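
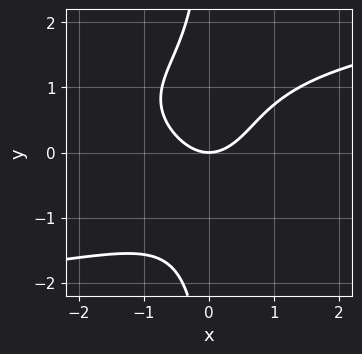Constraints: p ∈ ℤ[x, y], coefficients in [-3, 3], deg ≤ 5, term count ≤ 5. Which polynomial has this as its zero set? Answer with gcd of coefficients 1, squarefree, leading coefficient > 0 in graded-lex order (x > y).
2*x*y^3 - 3*x^2 + 3*y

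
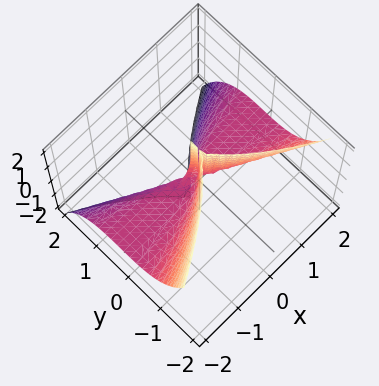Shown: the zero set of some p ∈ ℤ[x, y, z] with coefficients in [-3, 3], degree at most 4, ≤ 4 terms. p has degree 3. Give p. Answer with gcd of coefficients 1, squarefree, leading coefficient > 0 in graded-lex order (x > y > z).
2*x^2*z + 3*y^3 - y^2

First, deg p = 3. The shape is more complex than any degree-2 surface.
Then, from the visible intercepts: every point of the x-axis in the box is on the surface; the visible z-axis segment lies entirely on the surface.
Finally, the integer polynomial consistent with all of this is the stated p.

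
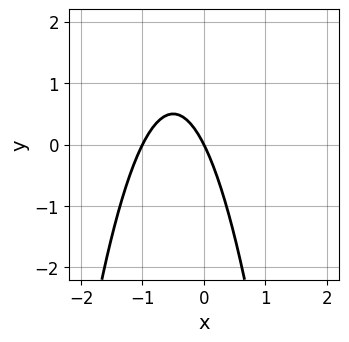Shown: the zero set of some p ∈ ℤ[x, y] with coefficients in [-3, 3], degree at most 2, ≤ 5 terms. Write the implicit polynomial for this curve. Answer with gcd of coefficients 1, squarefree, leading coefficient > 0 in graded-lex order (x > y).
First, degree: a generic line meets the curve in up to 2 points, so deg p = 2.
Then, from the axis intercepts and sections: the x-axis gridline crossings are at x ∈ {-1, 0}; one y-axis crossing is at y = 0.
Finally, putting this together gives p.

2*x^2 + 2*x + y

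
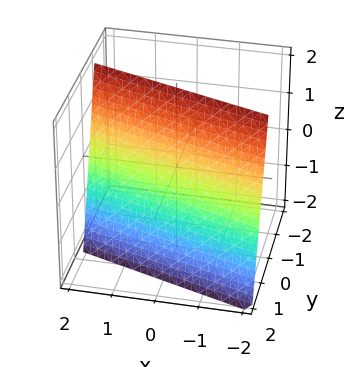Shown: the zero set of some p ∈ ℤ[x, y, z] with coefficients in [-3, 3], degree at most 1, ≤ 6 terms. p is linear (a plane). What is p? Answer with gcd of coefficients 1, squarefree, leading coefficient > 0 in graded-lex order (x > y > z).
1. The degree is 1 — the surface is flat (a plane).
2. From the visible intercepts: it crosses the x-axis at the gridline x = 2; it crosses the z-axis at the gridline z = 2.
3. Together with the visible shape, these determine p as stated.

x + 3*y + z - 2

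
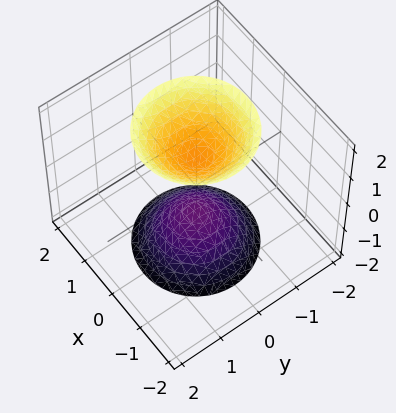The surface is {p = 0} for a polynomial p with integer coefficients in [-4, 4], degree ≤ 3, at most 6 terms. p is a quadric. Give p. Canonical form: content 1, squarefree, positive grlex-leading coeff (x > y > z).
2*x^2 + 2*y^2 - z^2 + 1

1. The picture has 2 separate pieces. Treating them together as one polynomial.
2. deg p = 2. Two sheets facing apart; a quadric.
3. Symmetry: the surface is invariant under rotation about z: p = q(x² + y², z); it's symmetric under z → −z, forcing even powers of z.
4. From the visible intercepts: among the integer gridlines, it crosses the z-axis at z ∈ {-1, 1}; a circular section at z = -2 has radius between 1 and 2; no x-intercept at any integer in the box; the surface avoids every integer y-axis point in the box.
5. The integer polynomial consistent with all of this is the stated p.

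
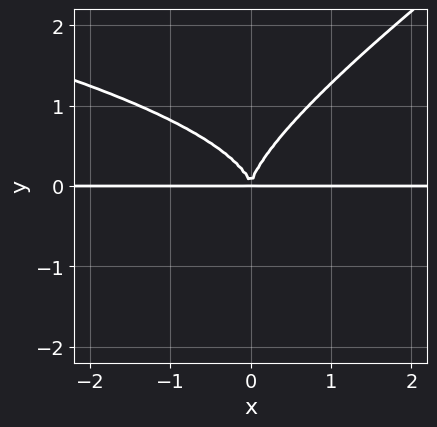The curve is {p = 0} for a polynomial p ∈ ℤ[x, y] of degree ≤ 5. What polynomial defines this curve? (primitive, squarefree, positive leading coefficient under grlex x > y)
(a) Degree: the shape is more complex than any degree-3 curve, so deg p = 4.
(b) Reading off the gridlines: the visible x-axis segment lies entirely on the curve.
(c) Assembling these constraints gives the stated polynomial.

2*x*y^3 - 3*y^4 + 3*x^2*y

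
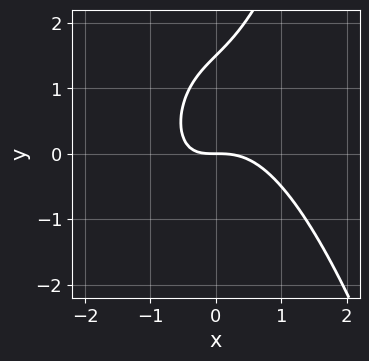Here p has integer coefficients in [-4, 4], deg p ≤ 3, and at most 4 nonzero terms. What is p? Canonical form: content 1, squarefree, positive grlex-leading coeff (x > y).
First, degree: a generic line meets the curve in up to 3 points, so deg p = 3.
Next, from the visible intercepts: it crosses the y-axis at the gridline y = 0; it crosses the x-axis at the gridline x = 0.
Finally, putting this together gives p.

3*x^3 + 2*x*y - 2*y^2 + 3*y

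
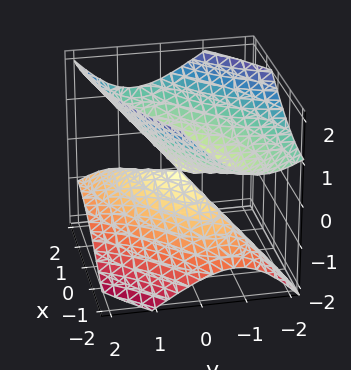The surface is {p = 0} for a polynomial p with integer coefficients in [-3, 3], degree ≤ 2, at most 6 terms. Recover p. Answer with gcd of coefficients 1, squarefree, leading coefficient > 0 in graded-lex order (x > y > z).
x^2 - 2*x*y + 2*y^2 + y*z - 2*z^2

The degree is 2 — no degree-1 surface has this shape.
Checking where it meets the axes: it crosses the y-axis at the gridline y = 0; it crosses the z-axis at the gridline z = 0; it crosses the x-axis at the gridline x = 0.
Matching integer coefficients to the picture gives p.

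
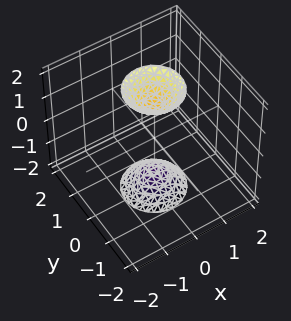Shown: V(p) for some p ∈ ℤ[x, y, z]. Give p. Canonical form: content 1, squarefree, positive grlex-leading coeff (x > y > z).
1. I count 2 distinct pieces. Treating them together as one polynomial.
2. Degree: two sheets facing apart; a quadric, so deg p = 2.
3. Symmetries: it's symmetric under z → −z, forcing even powers of z; rotational symmetry about the z-axis ⇒ p depends on x, y only through x² + y².
4. Against the integer gridlines: a circular section at z = 2 has radius between 0 and 1; the surface avoids every integer x-axis point in the box.
5. Putting this together gives p.

3*x^2 + 3*y^2 - z^2 + 2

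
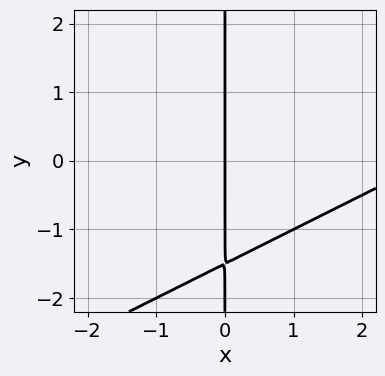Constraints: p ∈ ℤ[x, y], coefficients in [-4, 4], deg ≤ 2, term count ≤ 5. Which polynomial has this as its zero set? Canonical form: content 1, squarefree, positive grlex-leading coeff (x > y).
x^2 - 2*x*y - 3*x

(a) deg p = 2. The shape is more complex than any degree-1 curve.
(b) From the axis intercepts and sections: the visible y-axis segment lies entirely on the curve; it crosses the x-axis at the gridline x = 0.
(c) Solving for integer coefficients yields p as stated.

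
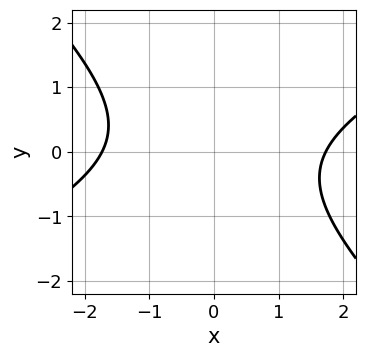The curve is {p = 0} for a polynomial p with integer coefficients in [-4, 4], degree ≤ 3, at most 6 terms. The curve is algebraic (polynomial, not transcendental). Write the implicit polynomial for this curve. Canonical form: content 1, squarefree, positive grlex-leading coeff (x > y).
deg p = 2. No degree-1 curve has this shape.
From the axis intercepts and sections: the curve avoids every integer y-axis point in the box.
Assembling these constraints gives the stated polynomial.

x^2 - x*y - 2*y^2 - 3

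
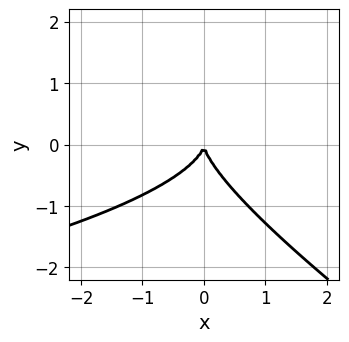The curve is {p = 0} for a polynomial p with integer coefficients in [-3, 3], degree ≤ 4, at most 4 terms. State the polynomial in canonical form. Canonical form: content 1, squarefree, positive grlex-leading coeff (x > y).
2*x*y^2 + 3*y^3 + 3*x^2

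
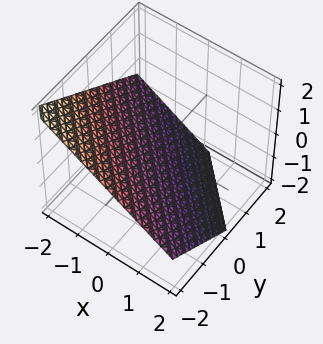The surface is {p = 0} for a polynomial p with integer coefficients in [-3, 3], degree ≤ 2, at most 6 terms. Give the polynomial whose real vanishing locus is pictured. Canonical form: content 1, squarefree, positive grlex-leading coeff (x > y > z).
First, the degree is 1 — the surface is flat (a plane).
Then, from the visible intercepts: it crosses the x-axis at the gridline x = -1; it crosses the y-axis at the gridline y = -1.
Finally, matching integer coefficients to the picture gives p.

2*x + 2*y + 3*z + 2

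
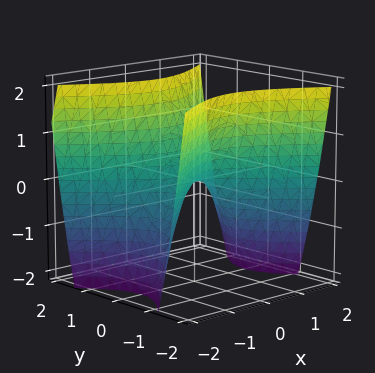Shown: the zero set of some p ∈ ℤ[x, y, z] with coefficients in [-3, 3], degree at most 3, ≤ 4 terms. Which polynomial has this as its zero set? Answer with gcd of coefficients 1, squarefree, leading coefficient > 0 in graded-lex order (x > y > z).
The degree is 2 — a saddle surface; a quadric.
Symmetries: mirror symmetry y ↦ −y ⇒ only even powers of y; mirror symmetry x ↦ −x ⇒ only even powers of x.
From the visible intercepts: it meets the z-axis at z = 0 (among the integer gridlines); it crosses the y-axis at the gridline y = 0; it crosses the x-axis at the gridline x = 0.
Matching integer coefficients to the picture gives p.

2*x^2 - 3*y^2 + 2*z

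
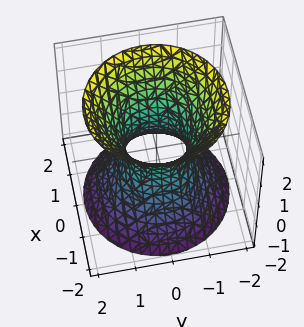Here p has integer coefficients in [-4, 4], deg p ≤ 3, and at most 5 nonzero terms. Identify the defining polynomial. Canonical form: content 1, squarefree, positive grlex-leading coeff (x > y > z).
3*x^2 + 3*y^2 - 2*z^2 - 2

The degree is 2 — an hourglass — one-sheet hyperboloid; a quadric.
Symmetries: the surface is invariant under rotation about z: p = q(x² + y², z); mirror symmetry z ↦ −z ⇒ only even powers of z.
Checking where it meets the axes: a circular section at z = 0 has radius between 0 and 1; it misses every integer gridline on the z-axis.
Putting this together gives p.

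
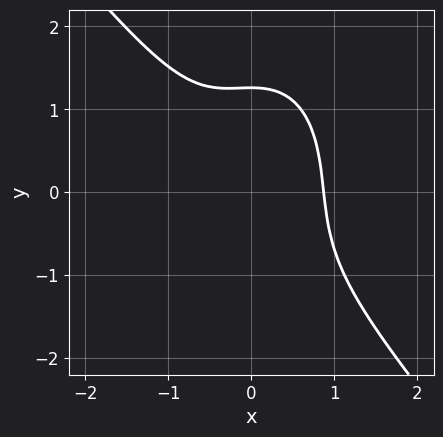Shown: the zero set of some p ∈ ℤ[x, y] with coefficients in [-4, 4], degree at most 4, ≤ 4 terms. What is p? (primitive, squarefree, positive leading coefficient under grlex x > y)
First, the degree is 3 — no degree-2 curve has this shape.
Finally, solving for integer coefficients yields p as stated.

3*x^3 + x^2*y + y^3 - 2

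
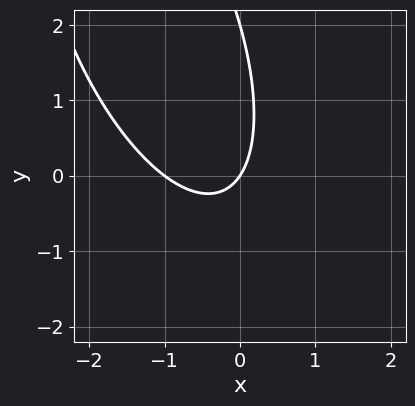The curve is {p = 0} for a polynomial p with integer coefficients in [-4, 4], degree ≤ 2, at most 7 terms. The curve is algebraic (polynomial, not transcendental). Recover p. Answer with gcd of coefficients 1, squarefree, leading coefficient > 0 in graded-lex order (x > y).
3*x^2 + 2*x*y + y^2 + 3*x - 2*y

deg p = 2. The shape is more complex than any degree-1 curve.
From the visible intercepts: the x-axis gridline crossings are at x ∈ {-1, 0}; among the integer gridlines, it crosses the y-axis at y ∈ {0, 2}.
Fitting integer coefficients to these (and the overall shape) gives p.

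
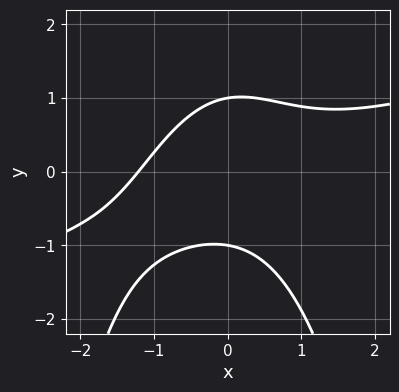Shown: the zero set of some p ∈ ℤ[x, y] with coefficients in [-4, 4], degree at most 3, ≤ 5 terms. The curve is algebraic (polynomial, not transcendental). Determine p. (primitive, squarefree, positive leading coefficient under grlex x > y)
x^3 - 3*x^2*y - 3*y^2 + x + 3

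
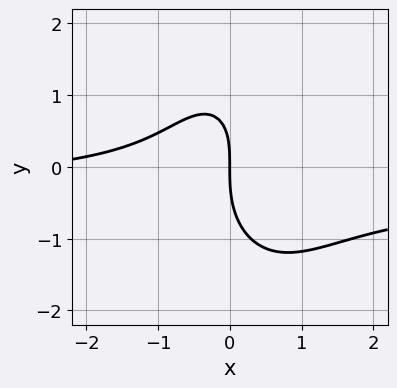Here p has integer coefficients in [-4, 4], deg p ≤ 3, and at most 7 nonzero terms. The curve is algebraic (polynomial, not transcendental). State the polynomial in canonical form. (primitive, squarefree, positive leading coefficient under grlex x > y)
1. Degree: the shape is more complex than any degree-2 curve, so deg p = 3.
2. Observable constraints: one y-axis crossing is at y = 0; it crosses the x-axis at the gridline x = 0.
3. Solving for integer coefficients yields p as stated.

3*x^2*y + y^3 + x^2 - x*y + 3*x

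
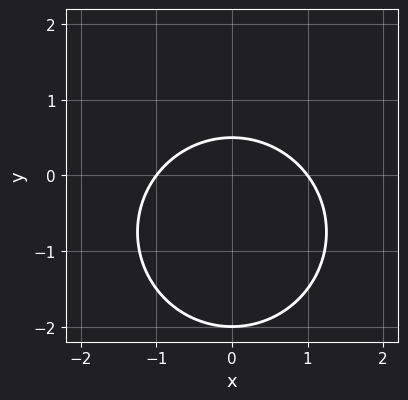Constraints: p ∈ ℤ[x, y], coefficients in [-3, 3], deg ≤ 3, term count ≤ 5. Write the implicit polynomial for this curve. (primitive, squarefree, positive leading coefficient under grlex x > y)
2*x^2 + 2*y^2 + 3*y - 2

The degree is 2 — the shape is more complex than any degree-1 curve.
Symmetries: the x ↦ −x reflection is a symmetry, so x appears only in even powers.
Against the integer gridlines: the x-axis gridline crossings are at x ∈ {-1, 1}; one y-axis crossing is at y = -2.
Together with the visible shape, these determine p as stated.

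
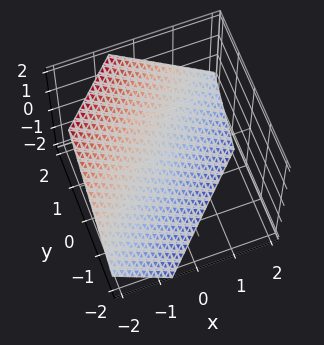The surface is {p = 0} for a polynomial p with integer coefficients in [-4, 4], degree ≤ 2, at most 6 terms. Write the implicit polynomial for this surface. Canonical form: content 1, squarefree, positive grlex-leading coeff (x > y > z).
(a) deg p = 1. Every cross-section is a straight line — this is a plane.
(b) Solving for integer coefficients yields p as stated.

3*x - 3*y + 3*z + 2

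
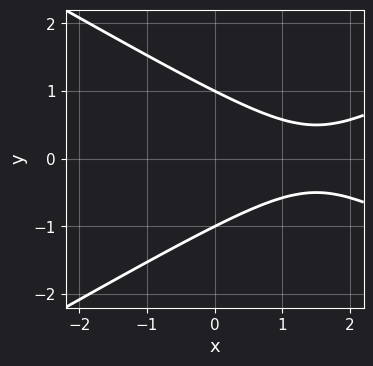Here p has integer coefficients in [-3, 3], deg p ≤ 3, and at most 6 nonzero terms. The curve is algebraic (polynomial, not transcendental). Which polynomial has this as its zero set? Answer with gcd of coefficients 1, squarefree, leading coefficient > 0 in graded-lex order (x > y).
x^2 - 3*y^2 - 3*x + 3

(a) The degree is 2 — the shape is more complex than any degree-1 curve.
(b) Symmetries: the y ↦ −y reflection is a symmetry, so y appears only in even powers.
(c) From the visible intercepts: no x-intercept at any integer in the box; the y-axis gridline crossings are at y ∈ {-1, 1}.
(d) Together with the visible shape, these determine p as stated.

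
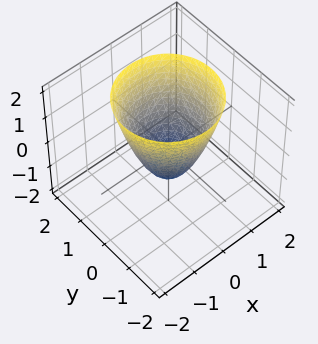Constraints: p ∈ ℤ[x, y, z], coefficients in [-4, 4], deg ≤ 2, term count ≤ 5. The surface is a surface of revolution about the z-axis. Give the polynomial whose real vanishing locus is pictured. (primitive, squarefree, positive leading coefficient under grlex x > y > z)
First, deg p = 2.
Next, symmetries: the z-axis is an axis of rotation, so x and y enter only as x² + y².
Next, from the visible intercepts: a circular section at z = 0 has radius between 0 and 1; it crosses the z-axis at the gridline z = -1.
Finally, putting this together gives p.

3*x^2 + 3*y^2 - 2*z - 2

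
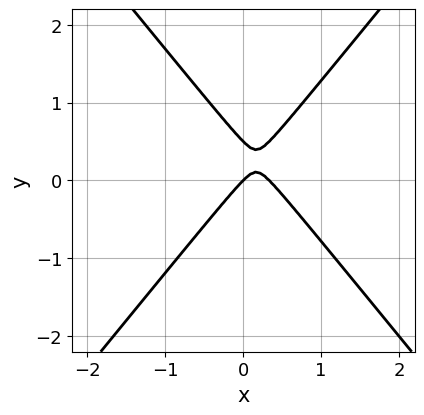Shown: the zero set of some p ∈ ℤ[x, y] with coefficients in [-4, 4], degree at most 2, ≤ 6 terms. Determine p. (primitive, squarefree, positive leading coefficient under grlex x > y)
3*x^2 - 2*y^2 - x + y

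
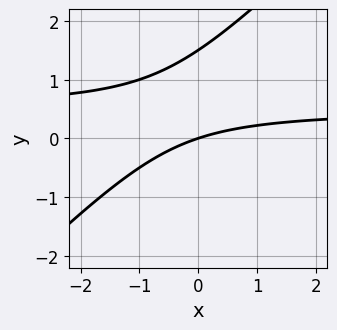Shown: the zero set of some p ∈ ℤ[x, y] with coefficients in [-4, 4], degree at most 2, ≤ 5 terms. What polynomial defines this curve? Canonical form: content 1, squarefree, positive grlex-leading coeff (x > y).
(a) deg p = 2. No degree-1 curve has this shape.
(b) From the axis intercepts and sections: one x-axis crossing is at x = 0; it crosses the y-axis at the gridline y = 0.
(c) These observations pin down the coefficients.

2*x*y - 2*y^2 - x + 3*y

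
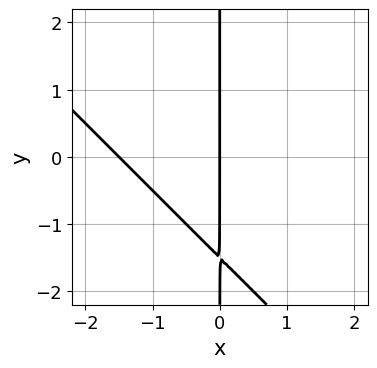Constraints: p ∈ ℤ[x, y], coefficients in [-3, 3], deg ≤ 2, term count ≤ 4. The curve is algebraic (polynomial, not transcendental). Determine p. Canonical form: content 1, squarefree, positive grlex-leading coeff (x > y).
2*x^2 + 2*x*y + 3*x

1. deg p = 2. A generic line meets the curve in up to 2 points.
2. From the axis intercepts and sections: it crosses the x-axis at the gridline x = 0; every point of the y-axis in the box is on the curve.
3. Solving for integer coefficients yields p as stated.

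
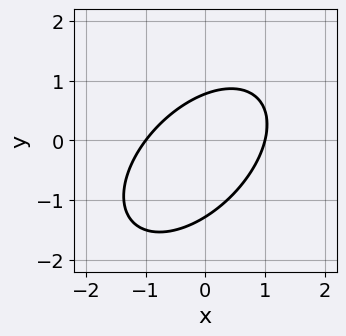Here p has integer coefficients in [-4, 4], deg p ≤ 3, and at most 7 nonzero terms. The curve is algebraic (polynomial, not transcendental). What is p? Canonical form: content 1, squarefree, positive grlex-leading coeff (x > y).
2*x^2 - 2*x*y + 2*y^2 + y - 2

The degree is 2 — a generic line meets the curve in up to 2 points.
Checking where it meets the axes: the x-axis gridline crossings are at x ∈ {-1, 1}.
The integer polynomial consistent with all of this is the stated p.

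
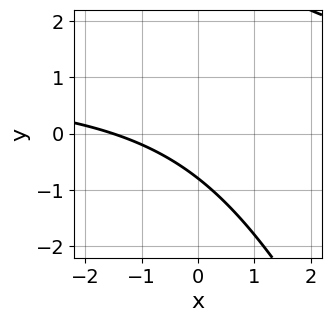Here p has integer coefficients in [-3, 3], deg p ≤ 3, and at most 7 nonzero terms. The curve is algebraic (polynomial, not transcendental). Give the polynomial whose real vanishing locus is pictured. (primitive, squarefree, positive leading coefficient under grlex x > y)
2*x*y + y^2 - 2*x - 3*y - 3

1. deg p = 2. No degree-1 curve has this shape.
2. The integer polynomial consistent with all of this is the stated p.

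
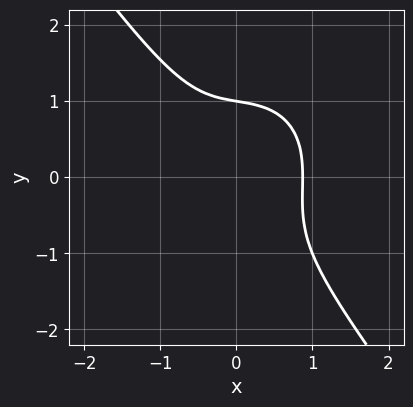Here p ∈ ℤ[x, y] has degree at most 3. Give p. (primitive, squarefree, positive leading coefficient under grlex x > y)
3*x^3 + x*y^2 + 2*y^3 - 2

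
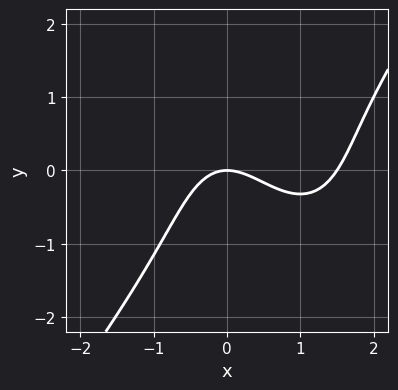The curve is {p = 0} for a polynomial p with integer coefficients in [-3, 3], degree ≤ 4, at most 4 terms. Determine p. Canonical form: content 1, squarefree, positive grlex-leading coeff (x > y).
2*x^3 - y^3 - 3*x^2 - 3*y

deg p = 3. The shape is more complex than any degree-2 curve.
Reading off the gridlines: it meets the x-axis at x = 0 (among the integer gridlines); one y-axis crossing is at y = 0.
These observations pin down the coefficients.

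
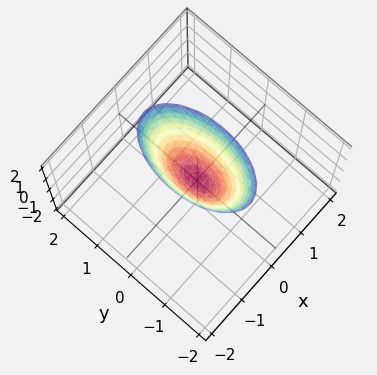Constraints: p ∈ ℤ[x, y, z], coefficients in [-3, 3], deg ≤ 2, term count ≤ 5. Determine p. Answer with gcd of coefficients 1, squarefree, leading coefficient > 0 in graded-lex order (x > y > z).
3*x^2 + y^2 - z

deg p = 2. A single bowl opening along one axis; a quadric.
Symmetries: mirror symmetry x ↦ −x ⇒ only even powers of x; mirror symmetry y ↦ −y ⇒ only even powers of y.
Checking where it meets the axes: it crosses the y-axis at the gridline y = 0; one z-axis crossing is at z = 0; it crosses the x-axis at the gridline x = 0.
Matching integer coefficients to the picture gives p.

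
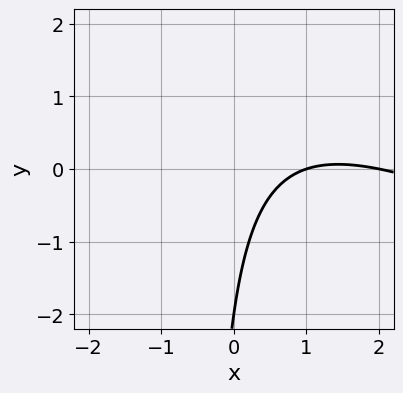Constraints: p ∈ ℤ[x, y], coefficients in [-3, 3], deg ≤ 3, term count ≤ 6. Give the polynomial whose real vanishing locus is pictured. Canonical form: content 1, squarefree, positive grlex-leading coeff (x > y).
deg p = 2. No degree-1 curve has this shape.
From the axis intercepts and sections: it meets the y-axis at y = -2 (among the integer gridlines); among the integer gridlines, it crosses the x-axis at x ∈ {1, 2}.
Putting this together gives p.

x^2 + 2*x*y - 3*x + y + 2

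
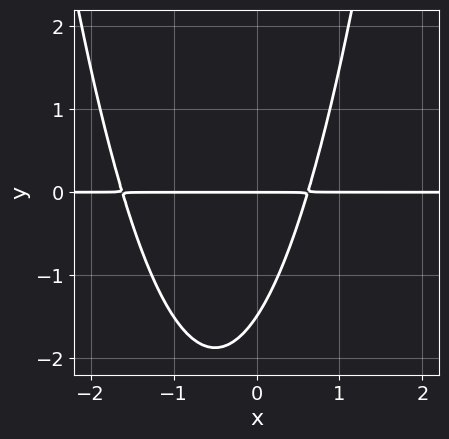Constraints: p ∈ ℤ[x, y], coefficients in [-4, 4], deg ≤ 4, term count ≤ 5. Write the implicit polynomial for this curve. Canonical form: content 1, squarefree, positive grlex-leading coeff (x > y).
3*x^2*y + 3*x*y - 2*y^2 - 3*y

First, deg p = 3. No degree-2 curve has this shape.
Next, from the axis intercepts and sections: the visible x-axis segment lies entirely on the curve; it crosses the y-axis at the gridline y = 0.
Finally, the integer polynomial consistent with all of this is the stated p.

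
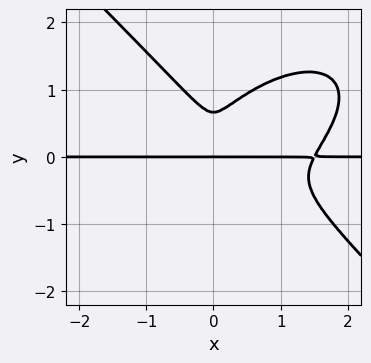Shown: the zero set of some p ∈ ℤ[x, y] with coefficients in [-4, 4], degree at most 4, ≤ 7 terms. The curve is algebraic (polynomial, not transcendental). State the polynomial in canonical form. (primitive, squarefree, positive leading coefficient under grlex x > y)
2*x^3*y - x^2*y^2 + 3*y^4 - 3*x^2*y - 2*y^3

First, degree: the shape is more complex than any degree-3 curve, so deg p = 4.
Then, reading off the gridlines: it crosses the y-axis at the gridline y = 0; every point of the x-axis in the box is on the curve.
Finally, matching integer coefficients to the picture gives p.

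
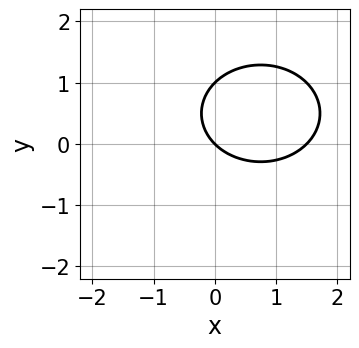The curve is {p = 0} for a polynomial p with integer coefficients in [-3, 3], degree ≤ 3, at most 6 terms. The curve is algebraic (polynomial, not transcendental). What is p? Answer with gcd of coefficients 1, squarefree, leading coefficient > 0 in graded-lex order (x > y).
1. deg p = 2.
2. Against the integer gridlines: it crosses the x-axis at the gridline x = 0; among the integer gridlines, it crosses the y-axis at y ∈ {0, 1}.
3. Matching integer coefficients to the picture gives p.

2*x^2 + 3*y^2 - 3*x - 3*y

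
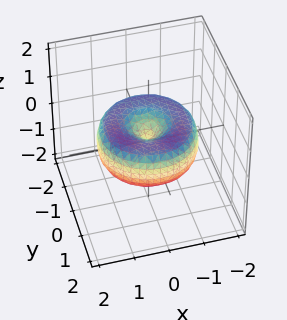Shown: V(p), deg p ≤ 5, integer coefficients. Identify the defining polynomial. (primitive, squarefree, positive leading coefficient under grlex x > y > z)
(a) Degree: the shape is more complex than any degree-3 surface, so deg p = 4.
(b) Symmetries: every cross-section ⟂ z is a circle, so x, y appear only via x² + y².
(c) Against the integer gridlines: one z-axis crossing is at z = 0; a circular section at z = 0 has radius between 1 and 2; one y-axis crossing is at y = 0.
(d) Solving for integer coefficients yields p as stated.

x^4 + 2*x^2*y^2 + y^4 - 2*x^2 - 2*y^2 + 2*z^2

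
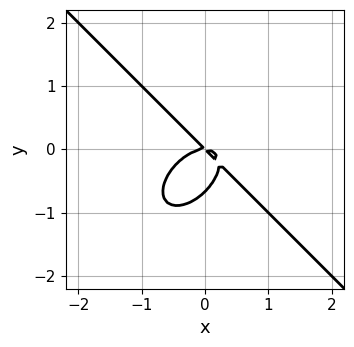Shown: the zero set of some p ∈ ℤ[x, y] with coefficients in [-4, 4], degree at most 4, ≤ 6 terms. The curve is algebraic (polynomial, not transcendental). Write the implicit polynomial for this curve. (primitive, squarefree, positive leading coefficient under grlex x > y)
1. The degree is 3 — no degree-2 curve has this shape.
2. Against the integer gridlines: it crosses the y-axis at the gridline y = 0; it crosses the x-axis at the gridline x = 0.
3. Matching integer coefficients to the picture gives p.

3*x^3 + 3*y^3 + 2*x*y + 2*y^2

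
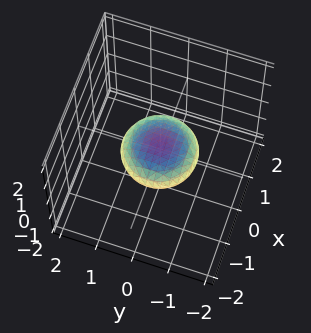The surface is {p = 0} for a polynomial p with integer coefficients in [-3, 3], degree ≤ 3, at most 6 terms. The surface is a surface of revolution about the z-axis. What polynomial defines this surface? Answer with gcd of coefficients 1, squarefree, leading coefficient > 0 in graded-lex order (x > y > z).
Degree: no degree-1 surface has this shape, so deg p = 2.
Symmetries: rotational symmetry about the z-axis ⇒ p depends on x, y only through x² + y².
Observable constraints: the y-axis gridline crossings are at y ∈ {-1, 1}; among the integer gridlines, it crosses the x-axis at x ∈ {-1, 1}.
Fitting integer coefficients to these (and the overall shape) gives p.

x^2 + y^2 + 3*z^2 - 1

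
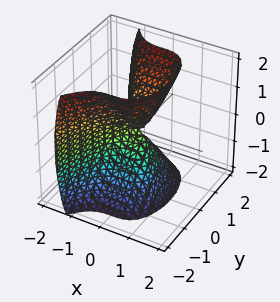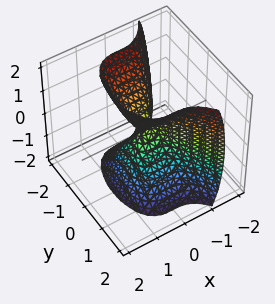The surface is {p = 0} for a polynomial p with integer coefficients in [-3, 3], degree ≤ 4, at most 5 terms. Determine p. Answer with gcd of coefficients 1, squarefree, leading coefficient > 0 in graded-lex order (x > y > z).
3*x^3 + 2*y^2 - z^2

1. deg p = 3.
2. From the axis intercepts and sections: it meets the y-axis at y = 0 (among the integer gridlines); it crosses the z-axis at the gridline z = 0; one x-axis crossing is at x = 0.
3. The integer polynomial consistent with all of this is the stated p.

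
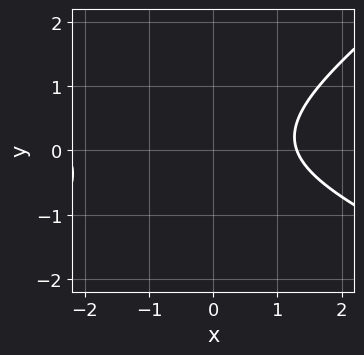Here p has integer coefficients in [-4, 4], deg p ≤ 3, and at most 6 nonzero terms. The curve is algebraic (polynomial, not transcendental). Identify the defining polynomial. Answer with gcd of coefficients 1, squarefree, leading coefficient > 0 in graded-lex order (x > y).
First, degree: no degree-1 curve has this shape, so deg p = 2.
Then, against the integer gridlines: no y-intercept at any integer in the box.
Finally, these observations pin down the coefficients.

x^2 + x*y - 3*y^2 + x - 3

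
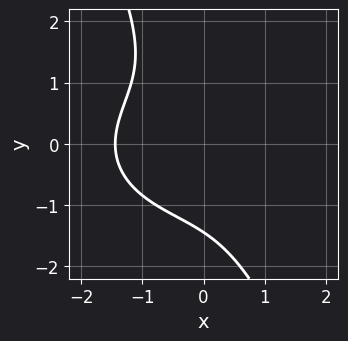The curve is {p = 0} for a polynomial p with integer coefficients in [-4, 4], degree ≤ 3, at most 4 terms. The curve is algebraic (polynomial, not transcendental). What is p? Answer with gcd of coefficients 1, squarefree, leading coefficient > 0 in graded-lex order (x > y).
1. deg p = 3.
2. Matching integer coefficients to the picture gives p.

x^3 + 2*x*y^2 + y^3 + 3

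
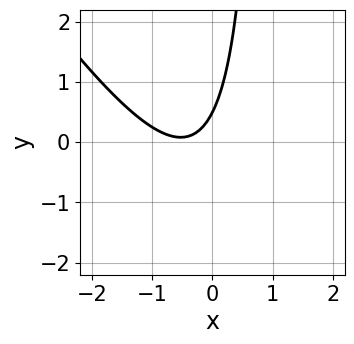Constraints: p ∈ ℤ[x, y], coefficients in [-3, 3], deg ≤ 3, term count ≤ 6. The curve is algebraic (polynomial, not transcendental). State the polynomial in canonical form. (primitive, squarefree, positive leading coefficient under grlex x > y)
3*x^2 + 2*x*y + 3*x - 2*y + 1

First, deg p = 2. No degree-1 curve has this shape.
Then, against the integer gridlines: no x-intercept at any integer in the box.
Finally, putting this together gives p.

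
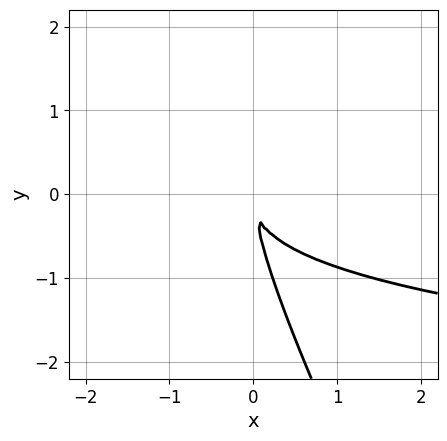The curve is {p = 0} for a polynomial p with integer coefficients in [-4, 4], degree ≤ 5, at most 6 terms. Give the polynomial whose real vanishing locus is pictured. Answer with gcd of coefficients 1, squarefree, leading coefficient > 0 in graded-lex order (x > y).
2*x*y^3 + y^4 - 3*x*y^2 + 3*x^2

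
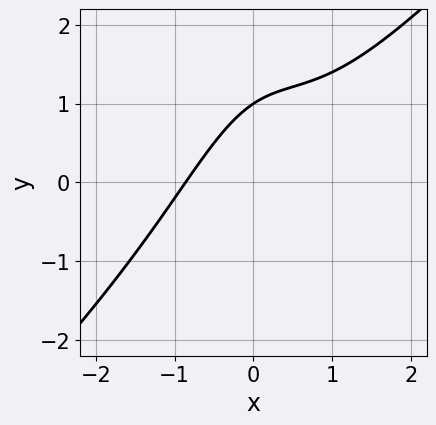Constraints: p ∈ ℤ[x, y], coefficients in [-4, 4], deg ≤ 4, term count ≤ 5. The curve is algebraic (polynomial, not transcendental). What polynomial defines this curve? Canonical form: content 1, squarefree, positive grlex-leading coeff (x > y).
2*x^3 - 2*x^2*y + 2*x - 3*y + 3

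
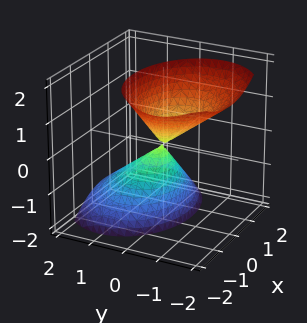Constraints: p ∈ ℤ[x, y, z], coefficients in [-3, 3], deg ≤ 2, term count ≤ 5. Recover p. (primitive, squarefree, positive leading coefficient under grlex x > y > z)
2*x^2 + x*z + 3*y^2 + 3*y*z - z^2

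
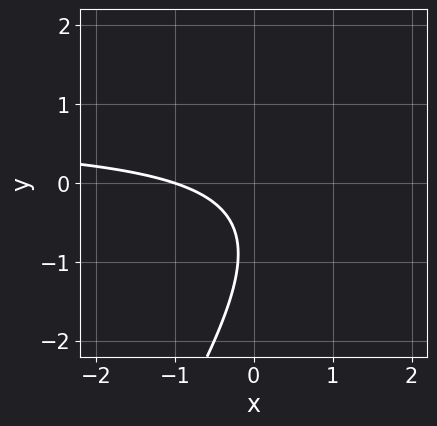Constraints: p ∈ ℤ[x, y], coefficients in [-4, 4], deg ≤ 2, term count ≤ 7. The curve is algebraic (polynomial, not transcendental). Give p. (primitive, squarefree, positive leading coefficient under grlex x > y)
3*x*y - 2*y^2 - 2*x - 3*y - 2

1. deg p = 2.
2. Reading off the gridlines: it misses every integer gridline on the y-axis; it crosses the x-axis at the gridline x = -1.
3. Assembling these constraints gives the stated polynomial.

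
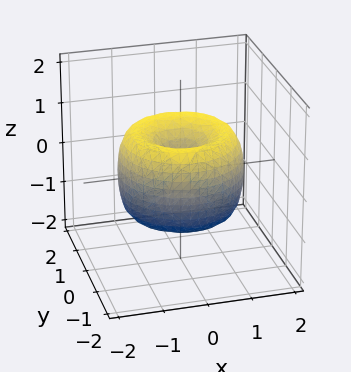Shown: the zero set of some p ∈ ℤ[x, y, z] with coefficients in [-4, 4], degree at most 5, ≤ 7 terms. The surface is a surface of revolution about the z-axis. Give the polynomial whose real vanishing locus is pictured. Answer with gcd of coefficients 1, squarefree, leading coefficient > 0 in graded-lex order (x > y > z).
1. The degree is 4 — the shape is more complex than any degree-3 surface.
2. Symmetries: the surface is invariant under rotation about z: p = q(x² + y², z).
3. Observable constraints: a circular section at z = 0 has radius between 1 and 2; it meets the x-axis at x = 0 (among the integer gridlines); it meets the z-axis at z = 0 (among the integer gridlines); one y-axis crossing is at y = 0.
4. Solving for integer coefficients yields p as stated.

x^4 + 2*x^2*y^2 + y^4 - 2*x^2 - 2*y^2 + z^2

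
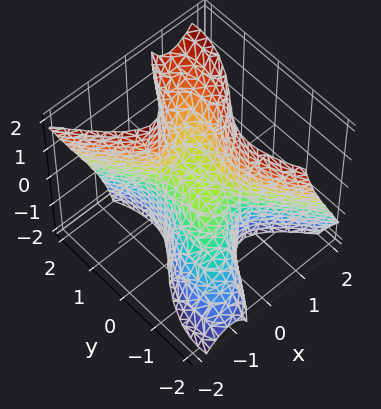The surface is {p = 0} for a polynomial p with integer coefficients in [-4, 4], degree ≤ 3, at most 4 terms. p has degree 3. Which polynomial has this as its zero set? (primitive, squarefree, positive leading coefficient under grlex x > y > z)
1. The degree is 3 — no degree-2 surface has this shape.
2. From the axis intercepts and sections: one y-axis crossing is at y = 0; it crosses the x-axis at the gridline x = 0.
3. Fitting integer coefficients to these (and the overall shape) gives p.

3*x^3 - 3*x*y*z + y^3 - z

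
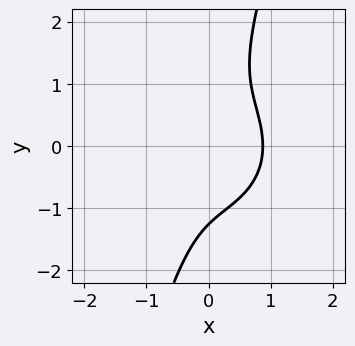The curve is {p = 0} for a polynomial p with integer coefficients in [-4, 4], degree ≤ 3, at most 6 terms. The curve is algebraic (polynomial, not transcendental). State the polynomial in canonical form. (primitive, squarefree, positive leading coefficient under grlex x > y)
(a) The degree is 3 — no degree-2 curve has this shape.
(b) The integer polynomial consistent with all of this is the stated p.

3*x^3 + 3*x*y^2 - y^3 - 2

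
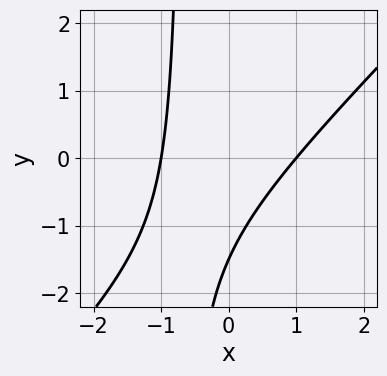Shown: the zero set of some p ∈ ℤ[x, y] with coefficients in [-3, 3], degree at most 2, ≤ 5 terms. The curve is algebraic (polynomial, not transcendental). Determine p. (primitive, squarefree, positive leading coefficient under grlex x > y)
3*x^2 - 3*x*y - 2*y - 3

Degree: a generic line meets the curve in up to 2 points, so deg p = 2.
From the visible intercepts: among the integer gridlines, it crosses the x-axis at x ∈ {-1, 1}.
Fitting integer coefficients to these (and the overall shape) gives p.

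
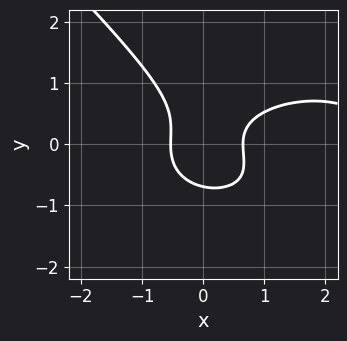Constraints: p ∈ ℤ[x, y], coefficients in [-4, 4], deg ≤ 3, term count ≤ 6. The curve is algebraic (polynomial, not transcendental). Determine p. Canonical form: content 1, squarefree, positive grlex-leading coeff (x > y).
x^3 + 2*x*y^2 + 3*y^3 - 3*x^2 + 1

(a) deg p = 3. No degree-2 curve has this shape.
(b) The integer polynomial consistent with all of this is the stated p.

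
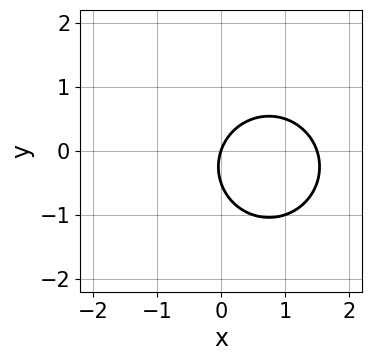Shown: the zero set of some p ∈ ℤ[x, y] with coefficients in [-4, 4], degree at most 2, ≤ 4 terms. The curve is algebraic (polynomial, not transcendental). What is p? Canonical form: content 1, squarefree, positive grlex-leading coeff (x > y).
2*x^2 + 2*y^2 - 3*x + y

First, the degree is 2 — a generic line meets the curve in up to 2 points.
Then, from the visible intercepts: one y-axis crossing is at y = 0; it meets the x-axis at x = 0 (among the integer gridlines).
Finally, putting this together gives p.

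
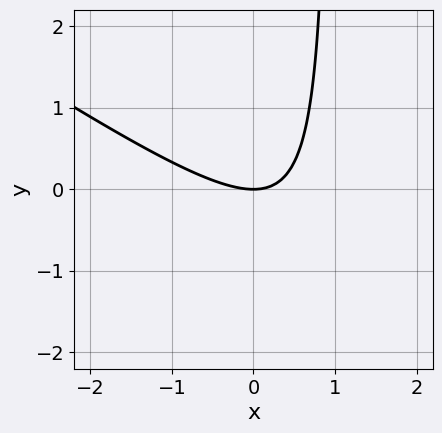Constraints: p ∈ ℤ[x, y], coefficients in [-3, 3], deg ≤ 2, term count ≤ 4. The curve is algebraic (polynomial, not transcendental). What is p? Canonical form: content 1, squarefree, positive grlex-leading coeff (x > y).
1. deg p = 2.
2. Checking where it meets the axes: it meets the x-axis at x = 0 (among the integer gridlines); it meets the y-axis at y = 0 (among the integer gridlines).
3. Solving for integer coefficients yields p as stated.

2*x^2 + 3*x*y - 3*y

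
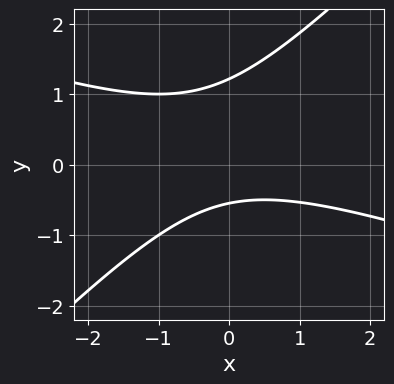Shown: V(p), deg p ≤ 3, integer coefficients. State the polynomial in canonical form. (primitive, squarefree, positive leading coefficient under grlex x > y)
1. deg p = 2. A generic line meets the curve in up to 2 points.
2. Observable constraints: the curve avoids every integer x-axis point in the box.
3. Putting this together gives p.

x^2 + 2*x*y - 3*y^2 + 2*y + 2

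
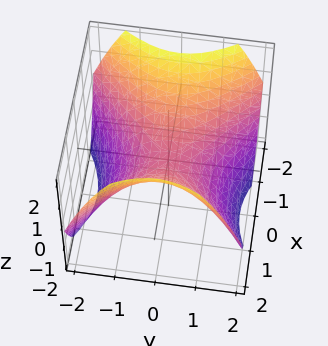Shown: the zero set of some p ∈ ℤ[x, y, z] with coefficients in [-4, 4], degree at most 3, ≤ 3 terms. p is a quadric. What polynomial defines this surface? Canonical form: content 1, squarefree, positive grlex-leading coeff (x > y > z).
2*x^2 - 2*y^2 - 3*z

1. The degree is 2 — a saddle surface; a quadric.
2. Symmetries: mirror symmetry x ↦ −x ⇒ only even powers of x; mirror symmetry y ↦ −y ⇒ only even powers of y.
3. From the axis intercepts and sections: one z-axis crossing is at z = 0; it meets the x-axis at x = 0 (among the integer gridlines).
4. Together with the visible shape, these determine p as stated.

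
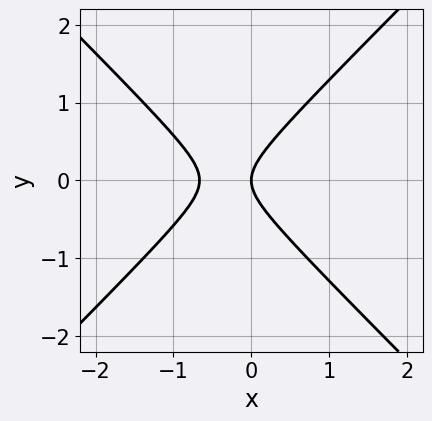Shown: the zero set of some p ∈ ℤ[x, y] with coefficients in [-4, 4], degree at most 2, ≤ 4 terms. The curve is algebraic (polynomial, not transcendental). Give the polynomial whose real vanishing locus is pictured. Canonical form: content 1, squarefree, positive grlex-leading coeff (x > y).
deg p = 2. The shape is more complex than any degree-1 curve.
Symmetries: it's symmetric under y → −y, forcing even powers of y.
Observable constraints: one x-axis crossing is at x = 0; one y-axis crossing is at y = 0.
These observations pin down the coefficients.

3*x^2 - 3*y^2 + 2*x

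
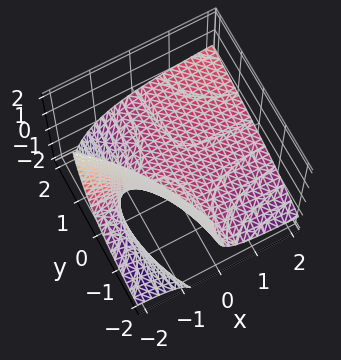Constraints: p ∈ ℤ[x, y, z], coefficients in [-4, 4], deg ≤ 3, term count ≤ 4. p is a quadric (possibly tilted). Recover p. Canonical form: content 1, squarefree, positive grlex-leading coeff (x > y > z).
x*y - 2*x*z - y*z - 3*z

Degree: the shape is more complex than any degree-1 surface, so deg p = 2.
From the axis intercepts and sections: the visible x-axis segment lies entirely on the surface; it crosses the z-axis at the gridline z = 0; the visible y-axis segment lies entirely on the surface.
Matching integer coefficients to the picture gives p.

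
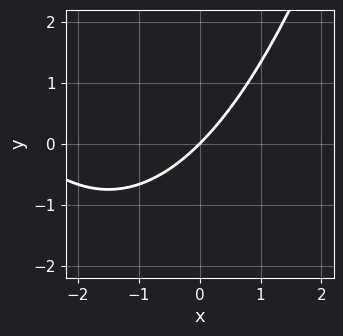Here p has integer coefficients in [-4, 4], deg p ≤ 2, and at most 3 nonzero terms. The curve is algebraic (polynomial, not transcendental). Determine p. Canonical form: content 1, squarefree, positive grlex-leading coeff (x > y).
(a) Degree: a generic line meets the curve in up to 2 points, so deg p = 2.
(b) From the visible intercepts: it crosses the y-axis at the gridline y = 0; it crosses the x-axis at the gridline x = 0.
(c) Fitting integer coefficients to these (and the overall shape) gives p.

x^2 + 3*x - 3*y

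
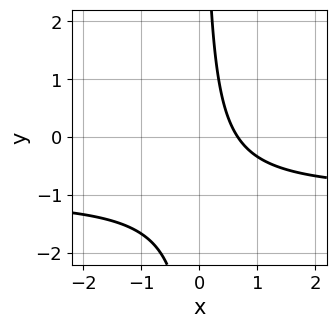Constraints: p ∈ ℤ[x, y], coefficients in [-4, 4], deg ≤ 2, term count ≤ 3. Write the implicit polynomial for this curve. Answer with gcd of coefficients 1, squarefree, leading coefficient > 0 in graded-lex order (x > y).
3*x*y + 3*x - 2

Degree: the shape is more complex than any degree-1 curve, so deg p = 2.
Against the integer gridlines: no y-intercept at any integer in the box.
Putting this together gives p.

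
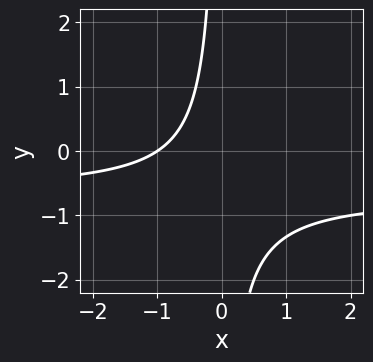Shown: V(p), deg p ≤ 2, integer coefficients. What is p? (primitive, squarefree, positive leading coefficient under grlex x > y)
3*x*y + 2*x + 2

(a) Degree: the shape is more complex than any degree-1 curve, so deg p = 2.
(b) From the visible intercepts: it misses every integer gridline on the y-axis; it crosses the x-axis at the gridline x = -1.
(c) These observations pin down the coefficients.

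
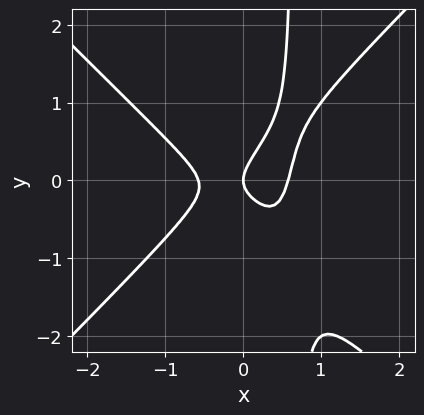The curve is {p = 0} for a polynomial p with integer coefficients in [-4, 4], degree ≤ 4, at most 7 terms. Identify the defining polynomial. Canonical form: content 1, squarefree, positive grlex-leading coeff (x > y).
3*x^3 - 3*x*y^2 - x*y + 2*y^2 - x

deg p = 3. No degree-2 curve has this shape.
Reading off the gridlines: it crosses the x-axis at the gridline x = 0; one y-axis crossing is at y = 0.
The integer polynomial consistent with all of this is the stated p.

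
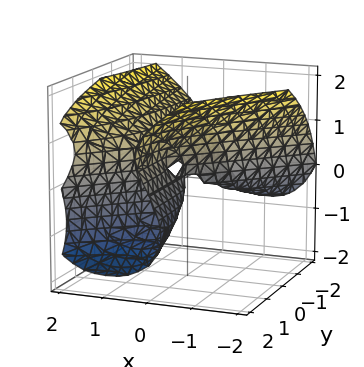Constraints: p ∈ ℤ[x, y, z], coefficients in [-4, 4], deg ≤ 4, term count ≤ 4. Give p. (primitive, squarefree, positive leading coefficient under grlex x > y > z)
z^3 - 2*x^2 + 2*x*y - y*z

1. Degree: a generic line meets the surface in up to 3 points, so deg p = 3.
2. Reading off the gridlines: the visible y-axis segment lies entirely on the surface; one z-axis crossing is at z = 0; it crosses the x-axis at the gridline x = 0.
3. Solving for integer coefficients yields p as stated.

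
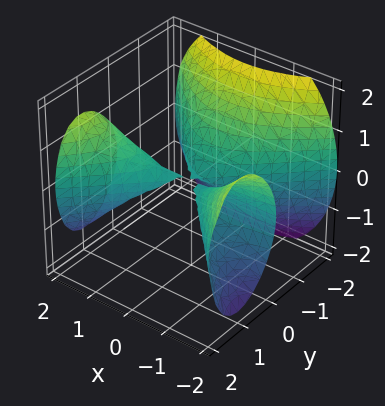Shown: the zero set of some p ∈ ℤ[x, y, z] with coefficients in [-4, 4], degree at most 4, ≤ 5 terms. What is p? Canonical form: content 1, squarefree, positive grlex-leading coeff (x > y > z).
2*x^2*y - 2*y^3 - 3*z^2

There are 3 components.
Degree: no degree-2 surface has this shape, so deg p = 3.
Checking where it meets the axes: one z-axis crossing is at z = 0; it crosses the y-axis at the gridline y = 0.
Solving for integer coefficients yields p as stated.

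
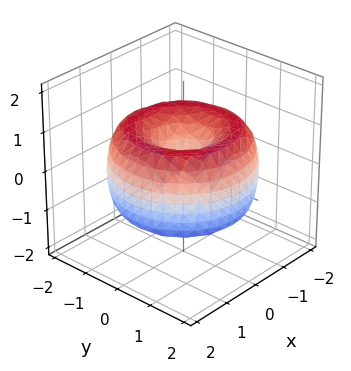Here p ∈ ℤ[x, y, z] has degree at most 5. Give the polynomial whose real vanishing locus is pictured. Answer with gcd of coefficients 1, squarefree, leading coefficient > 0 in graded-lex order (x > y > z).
x^4 + 2*x^2*y^2 + y^4 - 3*x^2 - 3*y^2 + 2*z^2

First, the degree is 4 — a generic line meets the surface in up to 4 points.
Next, by symmetry, the z-axis is an axis of rotation, so x and y enter only as x² + y².
Then, from the axis intercepts and sections: a circular section at z = 0 has radius between 1 and 2; it crosses the x-axis at the gridline x = 0.
Finally, together with the visible shape, these determine p as stated.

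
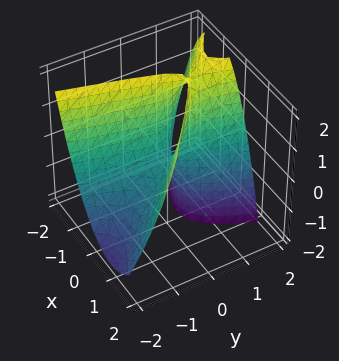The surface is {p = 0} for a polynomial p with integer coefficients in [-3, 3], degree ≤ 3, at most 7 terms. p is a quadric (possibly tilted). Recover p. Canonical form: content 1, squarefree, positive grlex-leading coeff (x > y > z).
1. Degree: no degree-1 surface has this shape, so deg p = 2.
2. From the axis intercepts and sections: it meets the z-axis at z = 0 (among the integer gridlines); it crosses the y-axis at the gridline y = 0; it meets the x-axis at x = 0 (among the integer gridlines).
3. Matching integer coefficients to the picture gives p.

3*x^2 + 3*x*y - y^2 + 2*y*z - z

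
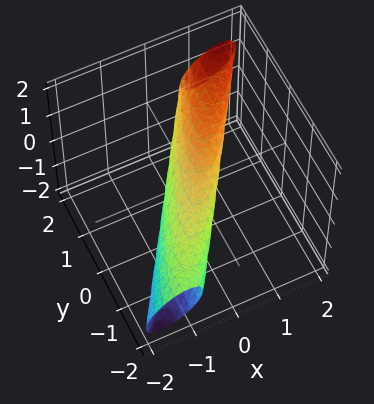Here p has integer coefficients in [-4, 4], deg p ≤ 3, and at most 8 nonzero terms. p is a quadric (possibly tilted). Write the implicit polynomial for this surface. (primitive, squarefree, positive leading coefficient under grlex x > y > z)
3*x^2 - 3*x*y - 3*x*z + y^2 + 3*z^2 - 1

First, the degree is 2 — no degree-1 surface has this shape.
Next, against the integer gridlines: among the integer gridlines, it crosses the y-axis at y ∈ {-1, 1}.
Finally, matching integer coefficients to the picture gives p.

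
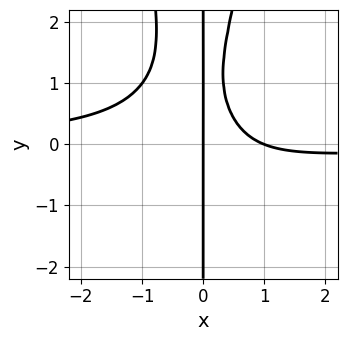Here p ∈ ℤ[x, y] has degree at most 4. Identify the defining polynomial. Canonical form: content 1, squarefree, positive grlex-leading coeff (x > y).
3*x^3*y - x*y^2 + 2*x^2 + 2*x*y - 2*x

(a) The degree is 4 — no degree-3 curve has this shape.
(b) Checking where it meets the axes: every point of the y-axis in the box is on the curve; among the integer gridlines, it crosses the x-axis at x ∈ {0, 1}.
(c) Putting this together gives p.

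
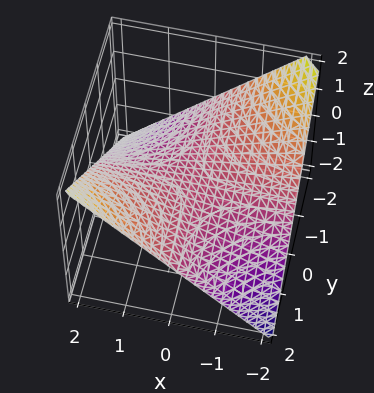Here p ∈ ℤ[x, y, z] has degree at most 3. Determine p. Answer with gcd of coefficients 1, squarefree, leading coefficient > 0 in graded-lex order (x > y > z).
(a) The degree is 2 — a hyperbolic paraboloid; a quadric.
(b) Against the integer gridlines: every point of the x-axis in the box is on the surface; the visible y-axis segment lies entirely on the surface; it meets the z-axis at z = 0 (among the integer gridlines).
(c) Together with the visible shape, these determine p as stated.

x*y - 2*z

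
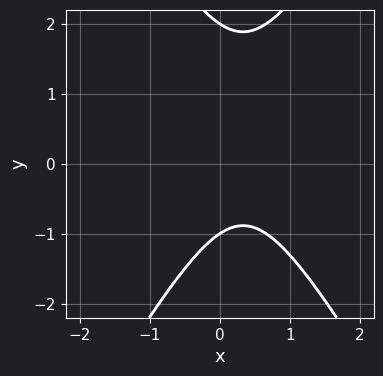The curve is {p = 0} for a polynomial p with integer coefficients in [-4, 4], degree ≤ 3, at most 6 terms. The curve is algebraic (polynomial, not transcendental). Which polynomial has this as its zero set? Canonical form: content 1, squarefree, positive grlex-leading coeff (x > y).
3*x^2 - y^2 - 2*x + y + 2

First, the degree is 2 — no degree-1 curve has this shape.
Next, observable constraints: among the integer gridlines, it crosses the y-axis at y ∈ {-1, 2}; it misses every integer gridline on the x-axis.
Finally, these observations pin down the coefficients.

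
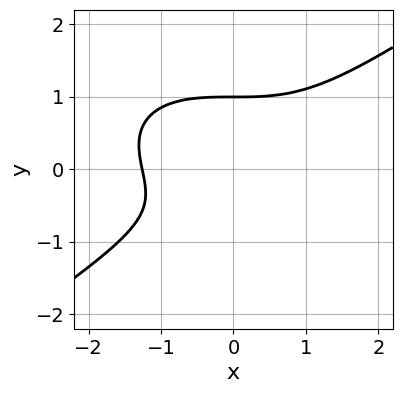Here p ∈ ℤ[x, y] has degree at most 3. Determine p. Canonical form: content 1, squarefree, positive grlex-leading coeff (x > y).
x^3 - 3*y^3 + y + 2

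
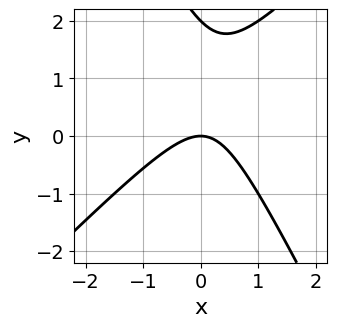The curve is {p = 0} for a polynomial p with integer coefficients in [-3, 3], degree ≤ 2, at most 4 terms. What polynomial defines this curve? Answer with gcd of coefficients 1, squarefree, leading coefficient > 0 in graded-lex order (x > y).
First, degree: the shape is more complex than any degree-1 curve, so deg p = 2.
Then, against the integer gridlines: it meets the x-axis at x = 0 (among the integer gridlines); the y-axis gridline crossings are at y ∈ {0, 2}.
Finally, these observations pin down the coefficients.

2*x^2 - x*y - y^2 + 2*y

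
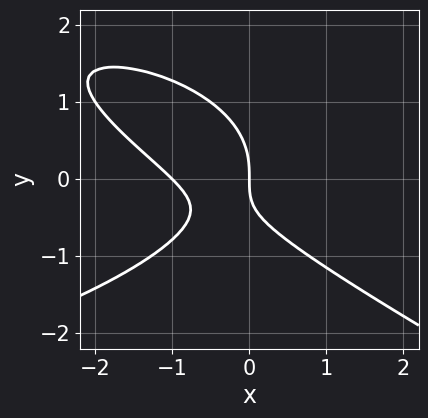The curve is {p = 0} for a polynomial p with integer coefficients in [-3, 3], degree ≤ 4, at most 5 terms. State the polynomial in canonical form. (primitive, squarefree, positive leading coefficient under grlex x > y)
deg p = 3.
Reading off the gridlines: it meets the y-axis at y = 0 (among the integer gridlines); among the integer gridlines, it crosses the x-axis at x ∈ {-1, 0}.
Together with the visible shape, these determine p as stated.

x*y^2 + 2*y^3 + 2*x^2 + 2*x*y + 2*x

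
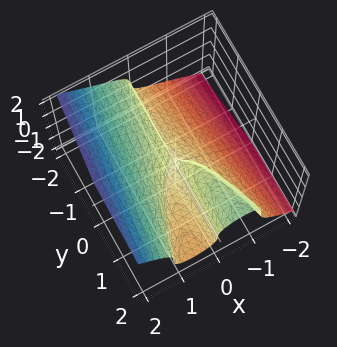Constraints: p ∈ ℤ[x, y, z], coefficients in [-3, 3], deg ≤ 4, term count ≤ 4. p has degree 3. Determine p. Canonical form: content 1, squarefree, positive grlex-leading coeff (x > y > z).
1. deg p = 3.
2. Observable constraints: one x-axis crossing is at x = 0; every point of the y-axis in the box is on the surface; it meets the z-axis at z = 0 (among the integer gridlines).
3. Assembling these constraints gives the stated polynomial.

3*x^3 - 3*z^3 - 2*x*y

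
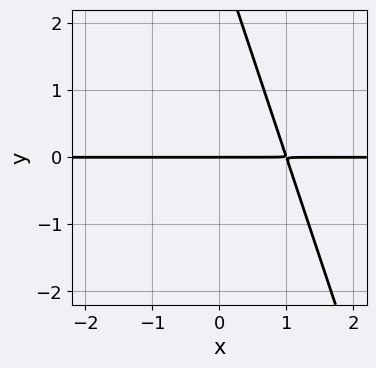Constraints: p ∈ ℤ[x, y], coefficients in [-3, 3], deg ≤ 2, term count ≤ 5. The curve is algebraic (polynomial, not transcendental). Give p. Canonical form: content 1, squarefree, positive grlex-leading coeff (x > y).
3*x*y + y^2 - 3*y

(a) The degree is 2 — a generic line meets the curve in up to 2 points.
(b) Observable constraints: every point of the x-axis in the box is on the curve; it crosses the y-axis at the gridline y = 0.
(c) Assembling these constraints gives the stated polynomial.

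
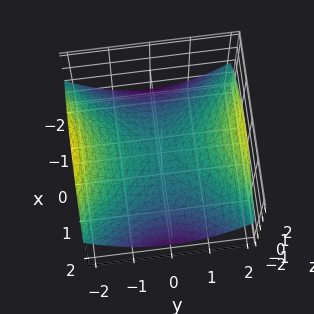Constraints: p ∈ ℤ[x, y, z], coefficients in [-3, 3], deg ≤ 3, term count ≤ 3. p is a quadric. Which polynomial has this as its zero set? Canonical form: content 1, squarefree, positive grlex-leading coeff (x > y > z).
1. Degree: a saddle surface; a quadric, so deg p = 2.
2. Symmetries: the y ↦ −y reflection is a symmetry, so y appears only in even powers; it's symmetric under x → −x, forcing even powers of x.
3. Observable constraints: it meets the x-axis at x = 0 (among the integer gridlines); it crosses the z-axis at the gridline z = 0; one y-axis crossing is at y = 0.
4. Together with the visible shape, these determine p as stated.

x^2 - y^2 + 3*z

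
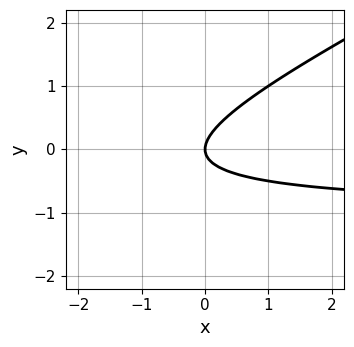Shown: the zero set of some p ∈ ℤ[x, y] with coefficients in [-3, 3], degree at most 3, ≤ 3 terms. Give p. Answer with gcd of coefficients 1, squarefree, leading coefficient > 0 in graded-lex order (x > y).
x*y - 2*y^2 + x

deg p = 2.
Against the integer gridlines: it crosses the x-axis at the gridline x = 0; it meets the y-axis at y = 0 (among the integer gridlines).
Matching integer coefficients to the picture gives p.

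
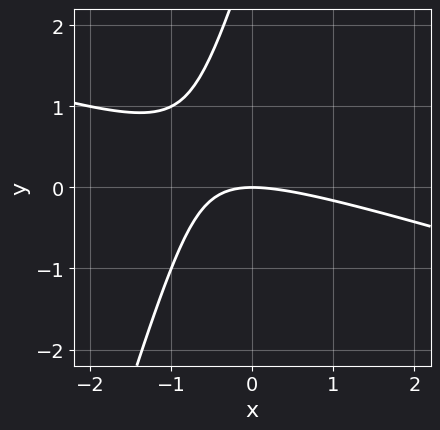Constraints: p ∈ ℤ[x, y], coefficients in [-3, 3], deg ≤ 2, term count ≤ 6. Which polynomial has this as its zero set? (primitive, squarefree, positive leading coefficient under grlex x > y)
x^2 + 3*x*y - y^2 + 3*y

First, degree: a generic line meets the curve in up to 2 points, so deg p = 2.
Next, from the visible intercepts: it meets the y-axis at y = 0 (among the integer gridlines); it meets the x-axis at x = 0 (among the integer gridlines).
Finally, solving for integer coefficients yields p as stated.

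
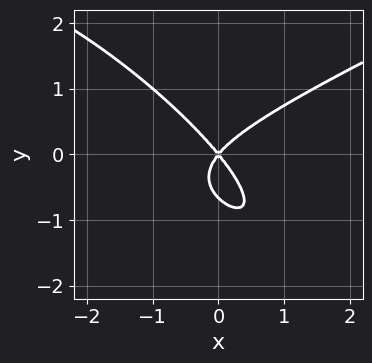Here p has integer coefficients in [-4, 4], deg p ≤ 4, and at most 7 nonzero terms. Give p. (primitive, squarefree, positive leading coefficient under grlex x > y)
(a) deg p = 3. A generic line meets the curve in up to 3 points.
(b) From the visible intercepts: it crosses the x-axis at the gridline x = 0; one y-axis crossing is at y = 0.
(c) Putting this together gives p.

x^3 - 3*x*y^2 - 3*y^3 + 3*x^2 - 2*y^2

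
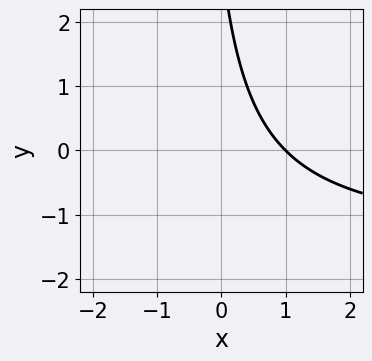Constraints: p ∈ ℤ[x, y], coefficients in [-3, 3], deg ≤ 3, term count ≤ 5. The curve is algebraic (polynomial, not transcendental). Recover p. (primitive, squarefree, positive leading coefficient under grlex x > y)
Degree: no degree-1 curve has this shape, so deg p = 2.
From the axis intercepts and sections: the curve avoids every integer y-axis point in the box; it meets the x-axis at x = 1 (among the integer gridlines).
Assembling these constraints gives the stated polynomial.

2*x*y + 3*x + y - 3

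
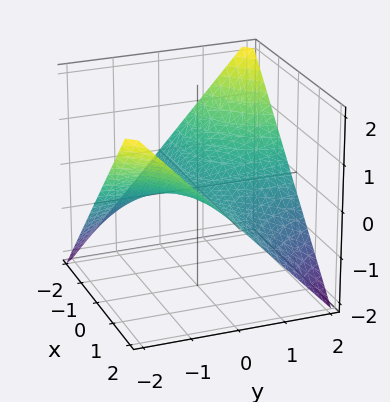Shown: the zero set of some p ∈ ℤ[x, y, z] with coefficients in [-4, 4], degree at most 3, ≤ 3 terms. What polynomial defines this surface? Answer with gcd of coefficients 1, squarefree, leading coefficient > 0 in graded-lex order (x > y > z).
(a) Degree: a hyperbolic paraboloid; a quadric, so deg p = 2.
(b) Reading off the gridlines: the visible x-axis segment lies entirely on the surface; the visible y-axis segment lies entirely on the surface; it crosses the z-axis at the gridline z = 0.
(c) Fitting integer coefficients to these (and the overall shape) gives p.

x*y + 2*z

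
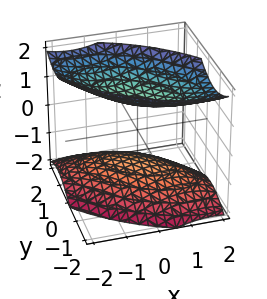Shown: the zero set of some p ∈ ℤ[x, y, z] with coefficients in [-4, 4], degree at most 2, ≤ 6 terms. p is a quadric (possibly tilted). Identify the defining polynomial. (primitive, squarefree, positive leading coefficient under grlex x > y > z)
(a) The picture has 2 separate pieces.
(b) Degree: the shape is more complex than any degree-1 surface, so deg p = 2.
(c) Against the integer gridlines: among the integer gridlines, it crosses the z-axis at z ∈ {-1, 1}; the surface avoids every integer y-axis point in the box.
(d) These observations pin down the coefficients.

2*x^2 + 3*x*y + 3*y^2 - 3*z^2 + 3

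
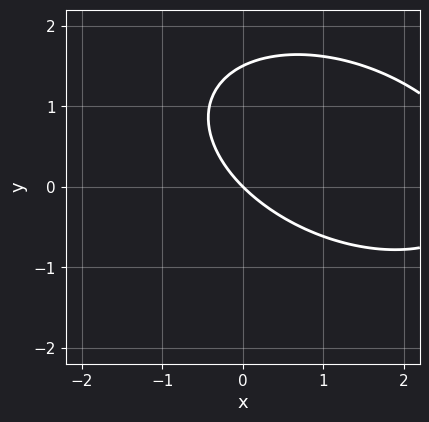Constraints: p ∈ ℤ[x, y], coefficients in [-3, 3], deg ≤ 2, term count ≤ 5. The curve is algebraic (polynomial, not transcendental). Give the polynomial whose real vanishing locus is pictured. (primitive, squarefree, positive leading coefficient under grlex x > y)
x^2 + x*y + 2*y^2 - 3*x - 3*y

First, the degree is 2 — the shape is more complex than any degree-1 curve.
Next, observable constraints: one y-axis crossing is at y = 0; it meets the x-axis at x = 0 (among the integer gridlines).
Finally, matching integer coefficients to the picture gives p.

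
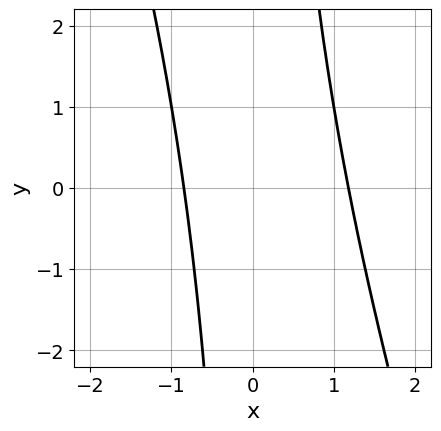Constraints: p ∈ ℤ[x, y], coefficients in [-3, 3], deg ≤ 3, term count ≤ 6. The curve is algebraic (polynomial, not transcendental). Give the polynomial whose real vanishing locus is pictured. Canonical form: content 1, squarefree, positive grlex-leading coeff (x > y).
3*x^2 + x*y - x - 3

Degree: a generic line meets the curve in up to 2 points, so deg p = 2.
Observable constraints: no y-intercept at any integer in the box.
Solving for integer coefficients yields p as stated.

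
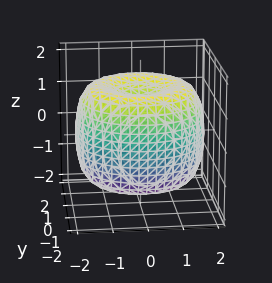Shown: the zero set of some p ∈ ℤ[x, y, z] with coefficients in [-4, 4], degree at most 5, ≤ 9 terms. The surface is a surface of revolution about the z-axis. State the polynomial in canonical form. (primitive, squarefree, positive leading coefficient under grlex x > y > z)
x^4 + 2*x^2*y^2 + y^4 - 3*x^2 - 3*y^2 + 2*z^2 - 2

First, the degree is 4 — the shape is more complex than any degree-3 surface.
Then, symmetries: rotational symmetry about the z-axis ⇒ p depends on x, y only through x² + y².
Then, checking where it meets the axes: a circular section at z = 1 has radius between 1 and 2; the z-axis gridline crossings are at z ∈ {-1, 1}.
Finally, matching integer coefficients to the picture gives p.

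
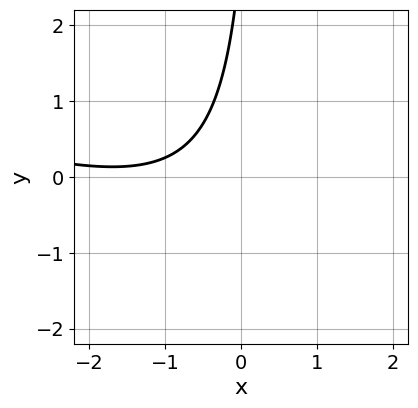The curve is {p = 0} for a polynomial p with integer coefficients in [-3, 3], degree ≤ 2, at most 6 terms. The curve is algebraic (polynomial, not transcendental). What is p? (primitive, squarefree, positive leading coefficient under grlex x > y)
First, deg p = 2.
Then, from the visible intercepts: the curve avoids every integer y-axis point in the box; the curve avoids every integer x-axis point in the box.
Finally, putting this together gives p.

x^2 + 3*x*y + 3*x - y + 3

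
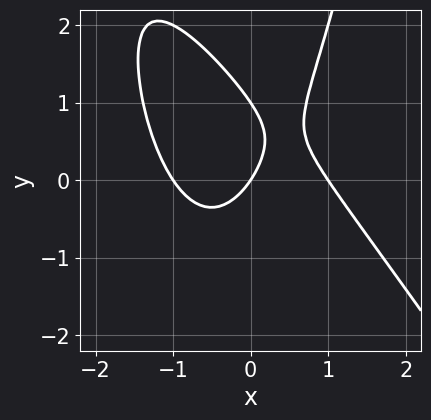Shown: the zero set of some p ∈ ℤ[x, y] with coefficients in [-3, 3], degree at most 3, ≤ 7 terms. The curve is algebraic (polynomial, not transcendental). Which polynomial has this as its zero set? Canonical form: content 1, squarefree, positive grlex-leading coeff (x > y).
1. Degree: no degree-2 curve has this shape, so deg p = 3.
2. From the axis intercepts and sections: among the integer gridlines, it crosses the y-axis at y ∈ {0, 1}; among the integer gridlines, it crosses the x-axis at x ∈ {-1, 0, 1}.
3. Matching integer coefficients to the picture gives p.

3*x^3 + 2*x^2*y - 2*y^2 - 3*x + 2*y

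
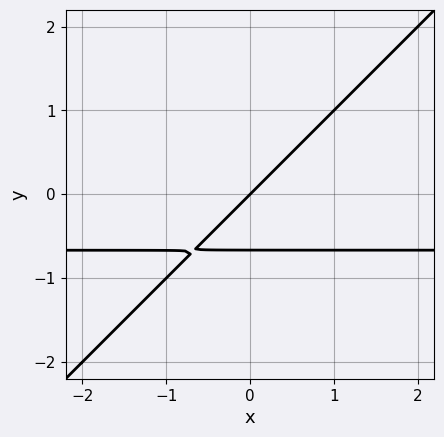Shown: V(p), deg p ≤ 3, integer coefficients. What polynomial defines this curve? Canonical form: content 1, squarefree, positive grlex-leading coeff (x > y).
3*x*y - 3*y^2 + 2*x - 2*y

First, deg p = 2. The shape is more complex than any degree-1 curve.
Then, reading off the gridlines: it meets the y-axis at y = 0 (among the integer gridlines); it meets the x-axis at x = 0 (among the integer gridlines).
Finally, together with the visible shape, these determine p as stated.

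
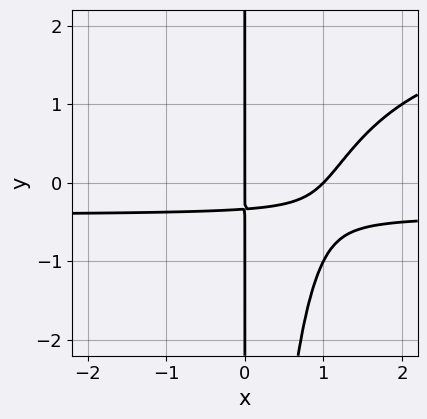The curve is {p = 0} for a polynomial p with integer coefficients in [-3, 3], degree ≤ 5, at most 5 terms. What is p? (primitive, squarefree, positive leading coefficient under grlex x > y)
x^2*y^2 - 2*x^2*y - x^2 + 3*x*y + x

(a) deg p = 4. No degree-3 curve has this shape.
(b) From the visible intercepts: every point of the y-axis in the box is on the curve; the x-axis gridline crossings are at x ∈ {0, 1}.
(c) Putting this together gives p.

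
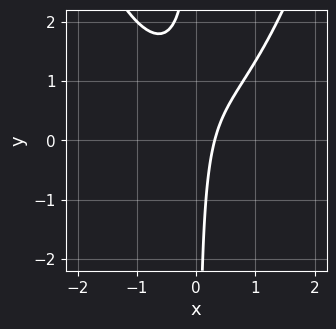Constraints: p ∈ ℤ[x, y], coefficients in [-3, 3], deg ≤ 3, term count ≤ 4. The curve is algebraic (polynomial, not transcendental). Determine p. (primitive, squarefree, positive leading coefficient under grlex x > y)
2*x^3 - 3*x*y + 3*x - 1

(a) The degree is 3 — no degree-2 curve has this shape.
(b) Observable constraints: it misses every integer gridline on the y-axis.
(c) Fitting integer coefficients to these (and the overall shape) gives p.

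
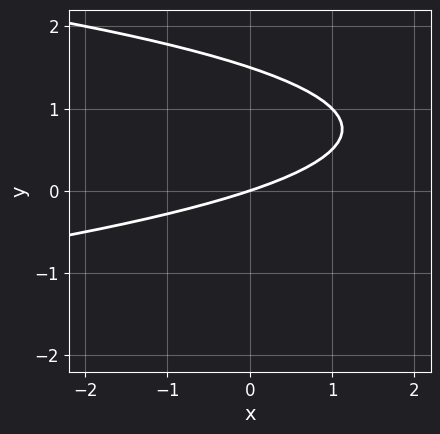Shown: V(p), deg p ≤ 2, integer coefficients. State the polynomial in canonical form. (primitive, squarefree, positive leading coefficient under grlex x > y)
2*y^2 + x - 3*y

The degree is 2 — a generic line meets the curve in up to 2 points.
From the visible intercepts: one y-axis crossing is at y = 0; one x-axis crossing is at x = 0.
The integer polynomial consistent with all of this is the stated p.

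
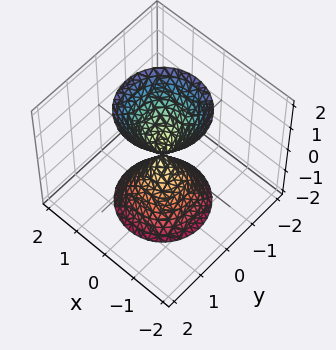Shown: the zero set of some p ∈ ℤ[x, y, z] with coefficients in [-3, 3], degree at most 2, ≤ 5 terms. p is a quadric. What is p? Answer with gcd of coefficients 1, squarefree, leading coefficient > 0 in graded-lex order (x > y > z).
The picture has 2 separate pieces.
deg p = 2.
Symmetries: it's symmetric under z → −z, forcing even powers of z; every cross-section ⟂ z is a circle, so x, y appear only via x² + y².
Checking where it meets the axes: it crosses the y-axis at the gridline y = 0; it crosses the z-axis at the gridline z = 0; a circular section at z = 2 has radius between 1 and 2; it meets the x-axis at x = 0 (among the integer gridlines).
These observations pin down the coefficients.

3*x^2 + 3*y^2 - z^2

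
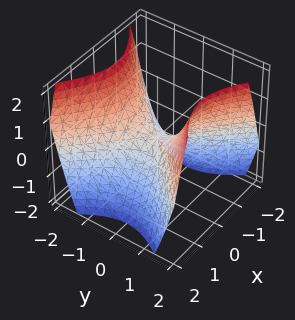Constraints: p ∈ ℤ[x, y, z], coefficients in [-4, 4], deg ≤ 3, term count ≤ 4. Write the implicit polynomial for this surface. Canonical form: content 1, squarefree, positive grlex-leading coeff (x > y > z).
x^2 - y^2 + z

First, the degree is 2 — a hyperbolic paraboloid; a quadric.
Next, symmetries: it's symmetric under y → −y, forcing even powers of y; the x ↦ −x reflection is a symmetry, so x appears only in even powers.
Then, against the integer gridlines: it crosses the z-axis at the gridline z = 0; it crosses the x-axis at the gridline x = 0; it meets the y-axis at y = 0 (among the integer gridlines).
Finally, solving for integer coefficients yields p as stated.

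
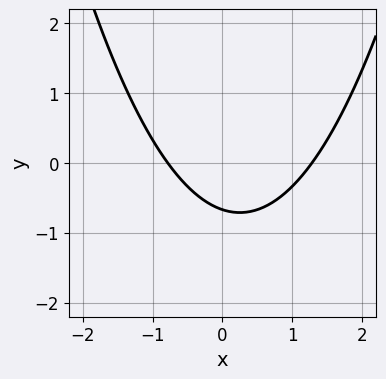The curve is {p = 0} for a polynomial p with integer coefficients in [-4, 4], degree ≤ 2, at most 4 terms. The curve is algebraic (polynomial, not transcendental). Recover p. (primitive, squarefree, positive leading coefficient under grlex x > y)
First, deg p = 2. The shape is more complex than any degree-1 curve.
Finally, putting this together gives p.

2*x^2 - x - 3*y - 2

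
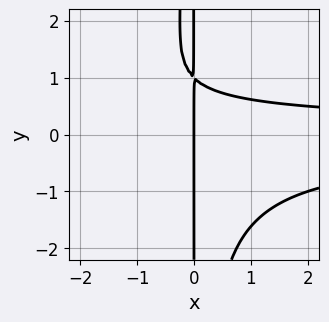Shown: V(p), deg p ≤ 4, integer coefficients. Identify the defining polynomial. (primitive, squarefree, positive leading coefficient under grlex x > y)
The degree is 4 — a generic line meets the curve in up to 4 points.
From the visible intercepts: every point of the y-axis in the box is on the curve; it meets the x-axis at x = 0 (among the integer gridlines).
Solving for integer coefficients yields p as stated.

x^2*y^2 + x*y - x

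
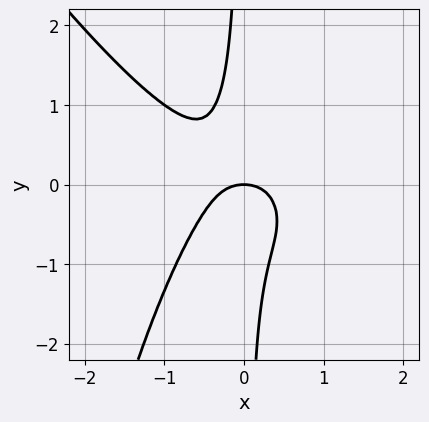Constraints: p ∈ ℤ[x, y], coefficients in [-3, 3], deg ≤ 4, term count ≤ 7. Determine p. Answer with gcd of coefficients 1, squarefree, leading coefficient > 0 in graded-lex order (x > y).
3*x^4 + 2*x^3*y + 3*x*y^2 + x^2 + y

First, the degree is 4 — a generic line meets the curve in up to 4 points.
Next, observable constraints: it meets the x-axis at x = 0 (among the integer gridlines); it meets the y-axis at y = 0 (among the integer gridlines).
Finally, together with the visible shape, these determine p as stated.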